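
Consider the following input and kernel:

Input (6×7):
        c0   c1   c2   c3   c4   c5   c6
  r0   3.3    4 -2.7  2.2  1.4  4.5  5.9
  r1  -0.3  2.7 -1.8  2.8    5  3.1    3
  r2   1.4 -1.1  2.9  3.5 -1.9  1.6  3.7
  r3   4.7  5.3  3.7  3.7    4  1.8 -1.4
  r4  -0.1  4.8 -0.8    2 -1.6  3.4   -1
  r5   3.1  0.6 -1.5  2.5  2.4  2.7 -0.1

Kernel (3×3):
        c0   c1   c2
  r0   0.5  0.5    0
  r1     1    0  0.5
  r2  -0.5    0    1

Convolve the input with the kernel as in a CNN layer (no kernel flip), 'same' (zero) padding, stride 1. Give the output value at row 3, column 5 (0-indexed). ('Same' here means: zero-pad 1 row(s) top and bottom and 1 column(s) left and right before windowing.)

The receptive field on the zero-padded input at this output position is [-1.9 1.6 3.7 / 4 1.8 -1.4 / -1.6 3.4 -1]. Elementwise product with the kernel and sum: -1.9·0.5 + 1.6·0.5 + 4·1 + -1.4·0.5 + -1.6·-0.5 + -1·1.

2.95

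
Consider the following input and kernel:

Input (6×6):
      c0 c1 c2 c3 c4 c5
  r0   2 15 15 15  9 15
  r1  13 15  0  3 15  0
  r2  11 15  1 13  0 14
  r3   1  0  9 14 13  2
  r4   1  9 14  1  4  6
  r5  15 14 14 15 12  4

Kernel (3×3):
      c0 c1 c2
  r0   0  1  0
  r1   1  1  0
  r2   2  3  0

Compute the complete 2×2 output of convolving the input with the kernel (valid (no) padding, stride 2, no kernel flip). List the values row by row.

110 59
45 67

Output[0,0]: The receptive field on the input at this output position is [2 15 15 / 13 15 0 / 11 15 1]. Elementwise product with the kernel and sum: 15·1 + 13·1 + 15·1 + 11·2 + 15·3.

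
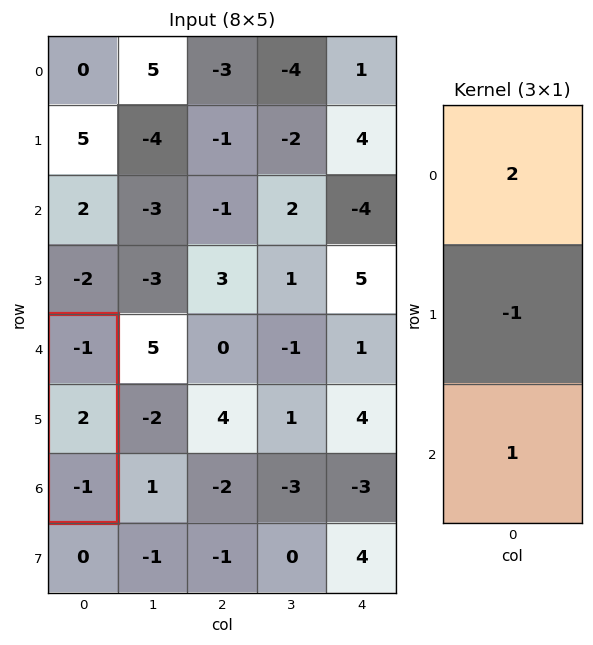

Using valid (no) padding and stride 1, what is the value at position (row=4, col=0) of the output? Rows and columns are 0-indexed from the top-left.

-5

The receptive field on the input at this output position is [-1 / 2 / -1]. Elementwise product with the kernel and sum: -1·2 + 2·-1 + -1·1.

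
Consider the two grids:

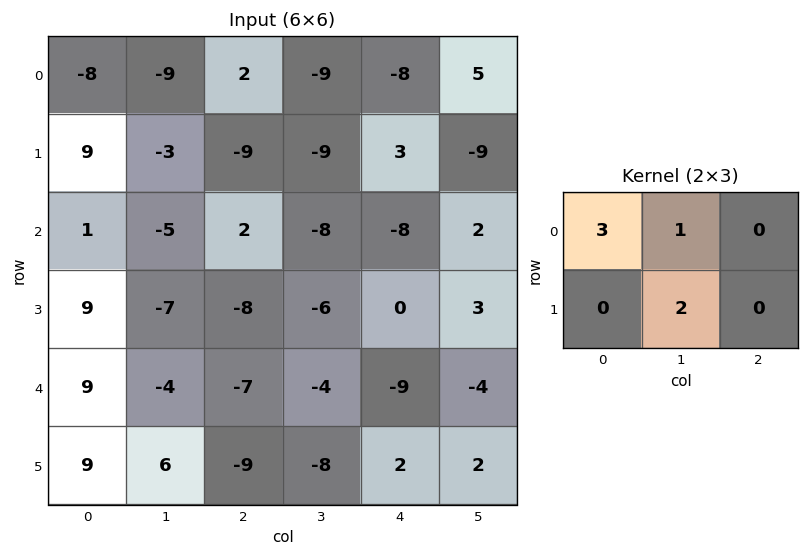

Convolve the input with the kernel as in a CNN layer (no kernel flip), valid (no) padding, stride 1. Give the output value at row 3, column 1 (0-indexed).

-43

The receptive field on the input at this output position is [-7 -8 -6 / -4 -7 -4]. Elementwise product with the kernel and sum: -7·3 + -8·1 + -7·2.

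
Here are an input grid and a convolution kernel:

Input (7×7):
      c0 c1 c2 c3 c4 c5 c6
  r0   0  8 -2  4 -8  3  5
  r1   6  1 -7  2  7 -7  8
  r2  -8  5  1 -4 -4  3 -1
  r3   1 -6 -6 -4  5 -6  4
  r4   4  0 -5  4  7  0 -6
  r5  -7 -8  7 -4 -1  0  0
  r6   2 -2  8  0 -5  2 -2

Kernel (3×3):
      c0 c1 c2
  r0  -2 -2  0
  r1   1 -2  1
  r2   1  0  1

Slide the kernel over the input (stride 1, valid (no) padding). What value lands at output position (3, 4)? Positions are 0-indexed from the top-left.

The receptive field on the input at this output position is [5 -6 4 / 7 0 -6 / -1 0 0]. Elementwise product with the kernel and sum: 5·-2 + -6·-2 + 7·1 + 0·-2 + -6·1 + -1·1 + 0·1.

2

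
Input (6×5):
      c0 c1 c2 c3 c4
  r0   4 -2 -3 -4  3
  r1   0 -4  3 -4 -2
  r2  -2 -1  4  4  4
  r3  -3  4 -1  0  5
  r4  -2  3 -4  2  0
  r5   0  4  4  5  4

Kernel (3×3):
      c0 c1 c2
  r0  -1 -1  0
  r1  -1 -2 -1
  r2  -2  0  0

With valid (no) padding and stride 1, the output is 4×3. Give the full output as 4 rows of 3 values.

Output[0,0]: The receptive field on the input at this output position is [4 -2 -3 / 0 -4 3 / -2 -1 4]. Elementwise product with the kernel and sum: 4·-1 + -2·-1 + 0·-1 + -4·-2 + 3·-1 + -2·-2.
Output[0,1]: The receptive field on the input at this output position is [-2 -3 -4 / -4 3 -4 / -1 4 4]. Elementwise product with the kernel and sum: -2·-1 + -3·-1 + -4·-1 + 3·-2 + -4·-1 + -1·-2.

7 9 6
10 -18 -13
3 -11 -4
-1 -8 -7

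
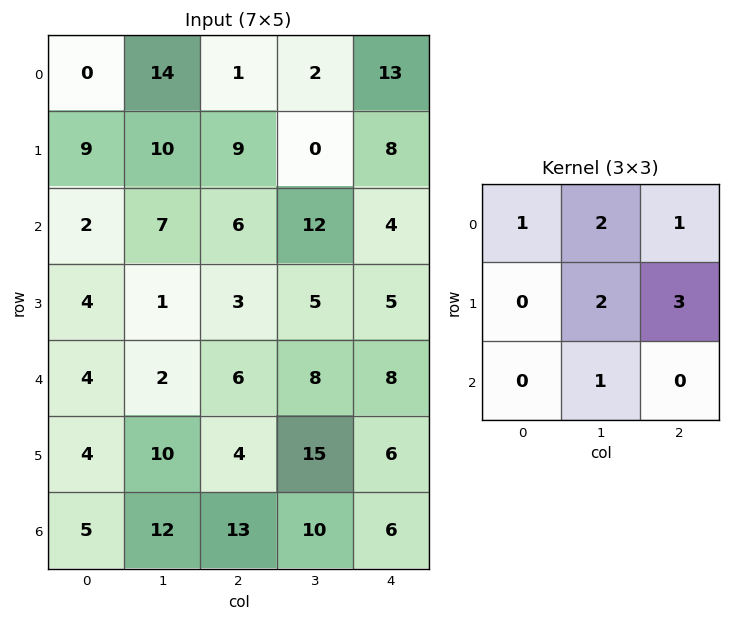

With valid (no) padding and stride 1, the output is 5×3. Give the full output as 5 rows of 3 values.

83 42 54
71 79 58
35 58 67
41 52 73
58 88 88

Output[0,0]: The receptive field on the input at this output position is [0 14 1 / 9 10 9 / 2 7 6]. Elementwise product with the kernel and sum: 0·1 + 14·2 + 1·1 + 10·2 + 9·3 + 7·1.
Output[0,1]: The receptive field on the input at this output position is [14 1 2 / 10 9 0 / 7 6 12]. Elementwise product with the kernel and sum: 14·1 + 1·2 + 2·1 + 9·2 + 0·3 + 6·1.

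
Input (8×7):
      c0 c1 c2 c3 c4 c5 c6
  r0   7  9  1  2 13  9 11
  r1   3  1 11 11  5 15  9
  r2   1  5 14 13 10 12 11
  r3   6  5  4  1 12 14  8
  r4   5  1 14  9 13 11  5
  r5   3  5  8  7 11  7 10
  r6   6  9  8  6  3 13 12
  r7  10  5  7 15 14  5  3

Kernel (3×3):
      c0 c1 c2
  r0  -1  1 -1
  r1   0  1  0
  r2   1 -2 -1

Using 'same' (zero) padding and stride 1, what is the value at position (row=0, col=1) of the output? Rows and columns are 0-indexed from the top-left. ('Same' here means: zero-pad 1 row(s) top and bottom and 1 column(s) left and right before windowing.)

The receptive field on the zero-padded input at this output position is [0 0 0 / 7 9 1 / 3 1 11]. Elementwise product with the kernel and sum: 0·-1 + 0·1 + 0·-1 + 9·1 + 3·1 + 1·-2 + 11·-1.

-1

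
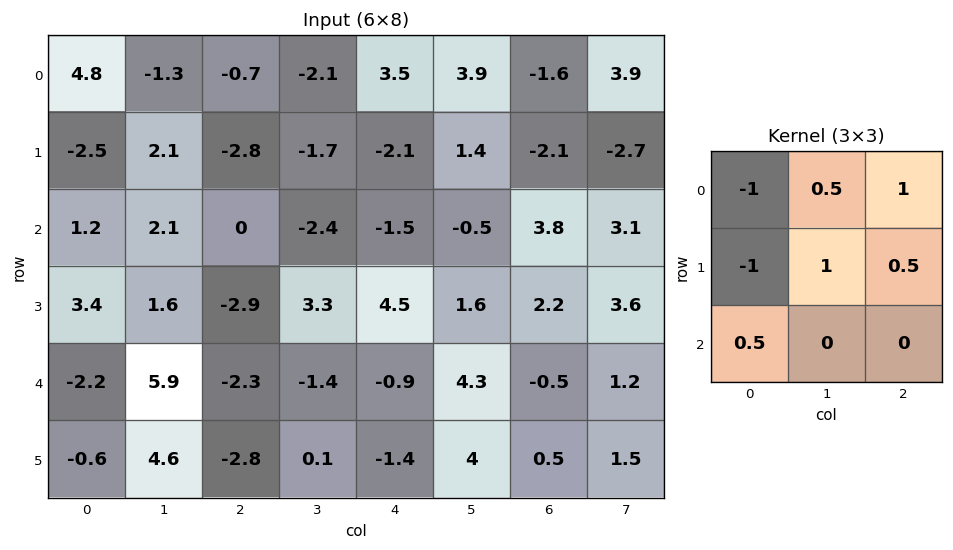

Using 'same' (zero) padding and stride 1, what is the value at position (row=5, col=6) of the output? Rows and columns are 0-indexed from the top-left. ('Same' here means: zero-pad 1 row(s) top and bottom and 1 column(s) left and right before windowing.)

-6.1

The receptive field on the zero-padded input at this output position is [4.3 -0.5 1.2 / 4 0.5 1.5 / 0 0 0]. Elementwise product with the kernel and sum: 4.3·-1 + -0.5·0.5 + 1.2·1 + 4·-1 + 0.5·1 + 1.5·0.5 + 0·0.5.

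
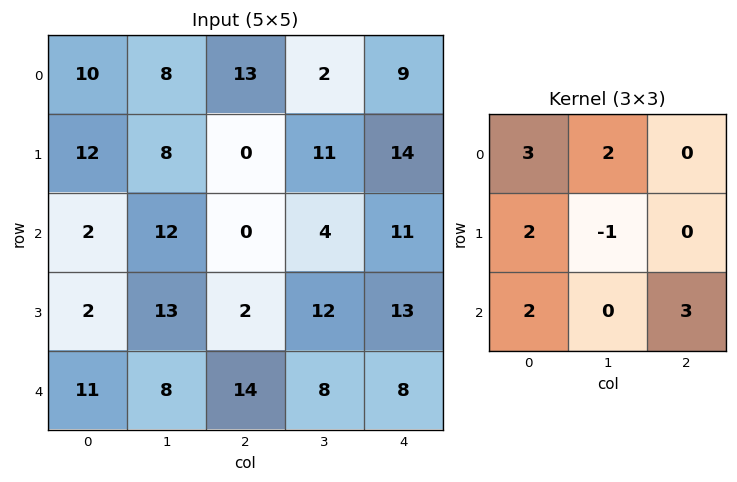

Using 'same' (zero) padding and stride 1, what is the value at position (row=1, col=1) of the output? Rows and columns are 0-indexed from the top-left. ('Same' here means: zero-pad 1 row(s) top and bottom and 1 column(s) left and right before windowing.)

66

The receptive field on the zero-padded input at this output position is [10 8 13 / 12 8 0 / 2 12 0]. Elementwise product with the kernel and sum: 10·3 + 8·2 + 12·2 + 8·-1 + 2·2 + 0·3.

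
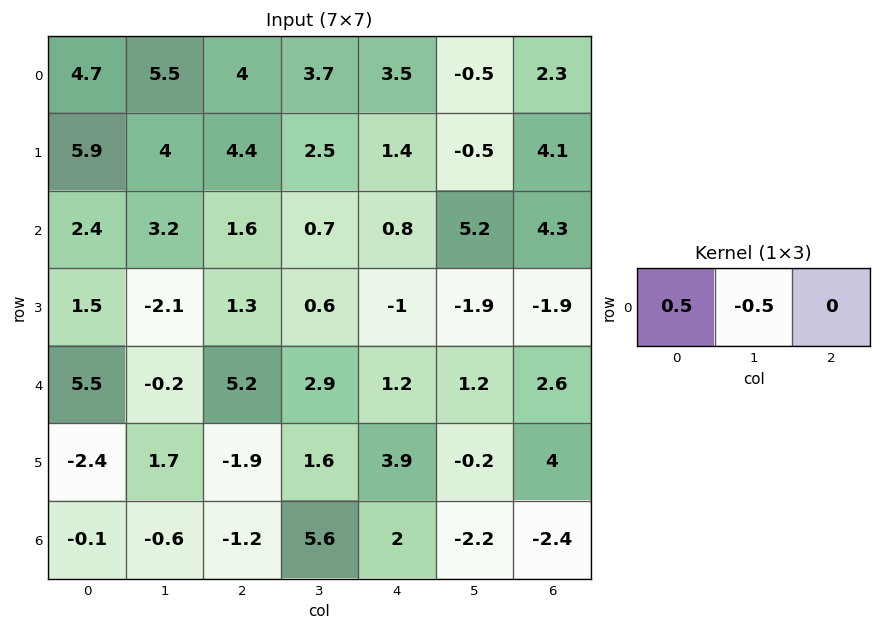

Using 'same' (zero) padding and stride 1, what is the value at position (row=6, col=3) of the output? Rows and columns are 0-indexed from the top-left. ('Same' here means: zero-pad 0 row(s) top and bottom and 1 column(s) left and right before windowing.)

-3.4

The receptive field on the zero-padded input at this output position is [-1.2 5.6 2]. Elementwise product with the kernel and sum: -1.2·0.5 + 5.6·-0.5.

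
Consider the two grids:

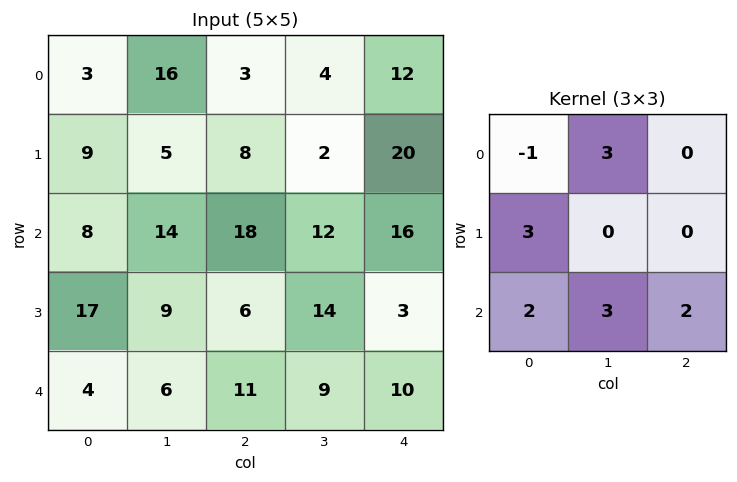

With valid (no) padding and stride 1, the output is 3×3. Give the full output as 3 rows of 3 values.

Output[0,0]: The receptive field on the input at this output position is [3 16 3 / 9 5 8 / 8 14 18]. Elementwise product with the kernel and sum: 3·-1 + 16·3 + 9·3 + 8·2 + 14·3 + 18·2.
Output[0,1]: The receptive field on the input at this output position is [16 3 4 / 5 8 2 / 14 18 12]. Elementwise product with the kernel and sum: 16·-1 + 3·3 + 5·3 + 14·2 + 18·3 + 12·2.

166 114 137
103 125 112
133 130 105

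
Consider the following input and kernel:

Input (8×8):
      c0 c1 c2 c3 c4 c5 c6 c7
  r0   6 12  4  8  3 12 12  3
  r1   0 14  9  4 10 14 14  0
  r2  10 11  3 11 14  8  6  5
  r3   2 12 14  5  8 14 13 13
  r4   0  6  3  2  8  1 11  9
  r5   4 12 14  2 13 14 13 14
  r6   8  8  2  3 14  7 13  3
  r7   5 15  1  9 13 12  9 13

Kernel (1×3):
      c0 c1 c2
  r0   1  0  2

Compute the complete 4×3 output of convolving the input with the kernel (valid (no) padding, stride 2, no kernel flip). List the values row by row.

Output[0,0]: The receptive field on the input at this output position is [6 12 4]. Elementwise product with the kernel and sum: 6·1 + 4·2.
Output[0,1]: The receptive field on the input at this output position is [4 8 3]. Elementwise product with the kernel and sum: 4·1 + 3·2.

14 10 27
16 31 26
6 19 30
12 30 40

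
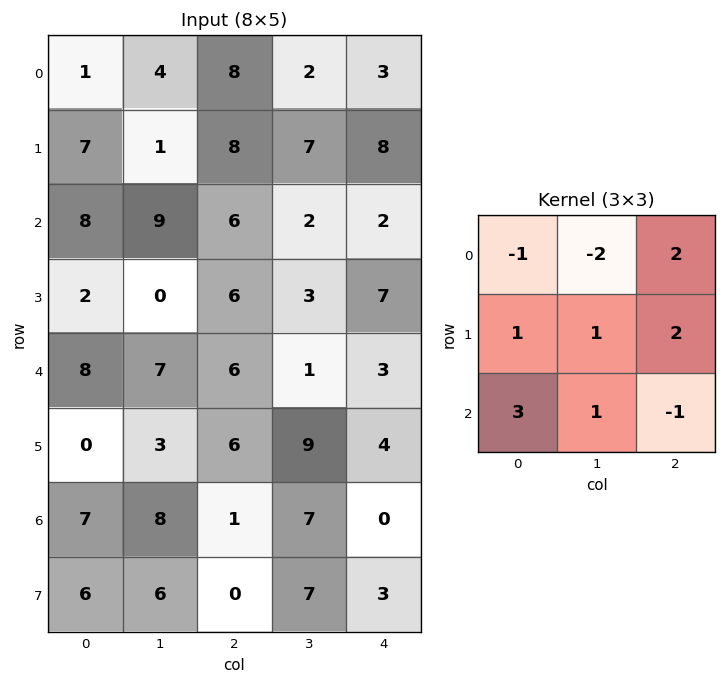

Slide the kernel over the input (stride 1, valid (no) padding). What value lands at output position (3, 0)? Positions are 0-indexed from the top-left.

The receptive field on the input at this output position is [2 0 6 / 8 7 6 / 0 3 6]. Elementwise product with the kernel and sum: 2·-1 + 0·-2 + 6·2 + 8·1 + 7·1 + 6·2 + 0·3 + 3·1 + 6·-1.

34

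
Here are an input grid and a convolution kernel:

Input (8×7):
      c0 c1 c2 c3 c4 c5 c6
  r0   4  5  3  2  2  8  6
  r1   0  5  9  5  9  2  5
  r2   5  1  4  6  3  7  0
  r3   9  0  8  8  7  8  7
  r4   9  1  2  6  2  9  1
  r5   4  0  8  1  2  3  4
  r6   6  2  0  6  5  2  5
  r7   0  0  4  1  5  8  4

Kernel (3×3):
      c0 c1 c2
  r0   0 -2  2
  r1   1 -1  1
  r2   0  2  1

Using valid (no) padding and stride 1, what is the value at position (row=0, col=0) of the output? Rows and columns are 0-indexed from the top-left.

The receptive field on the input at this output position is [4 5 3 / 0 5 9 / 5 1 4]. Elementwise product with the kernel and sum: 5·-2 + 3·2 + 0·1 + 5·-1 + 9·1 + 1·2 + 4·1.

6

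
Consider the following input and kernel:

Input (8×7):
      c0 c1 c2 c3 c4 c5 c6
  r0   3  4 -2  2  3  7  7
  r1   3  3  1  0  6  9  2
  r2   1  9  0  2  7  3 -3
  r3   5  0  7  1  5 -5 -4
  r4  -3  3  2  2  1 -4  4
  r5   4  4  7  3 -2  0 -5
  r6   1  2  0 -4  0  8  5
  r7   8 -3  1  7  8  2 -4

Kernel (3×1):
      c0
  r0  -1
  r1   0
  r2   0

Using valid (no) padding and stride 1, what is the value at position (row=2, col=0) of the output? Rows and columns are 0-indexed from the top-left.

The receptive field on the input at this output position is [1 / 5 / -3]. Elementwise product with the kernel and sum: 1·-1.

-1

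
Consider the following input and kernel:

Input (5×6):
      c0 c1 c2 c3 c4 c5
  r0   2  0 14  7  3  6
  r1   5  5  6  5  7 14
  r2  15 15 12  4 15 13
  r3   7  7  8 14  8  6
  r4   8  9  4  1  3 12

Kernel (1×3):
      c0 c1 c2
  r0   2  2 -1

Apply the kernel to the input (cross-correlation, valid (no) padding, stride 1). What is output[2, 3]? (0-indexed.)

The receptive field on the input at this output position is [4 15 13]. Elementwise product with the kernel and sum: 4·2 + 15·2 + 13·-1.

25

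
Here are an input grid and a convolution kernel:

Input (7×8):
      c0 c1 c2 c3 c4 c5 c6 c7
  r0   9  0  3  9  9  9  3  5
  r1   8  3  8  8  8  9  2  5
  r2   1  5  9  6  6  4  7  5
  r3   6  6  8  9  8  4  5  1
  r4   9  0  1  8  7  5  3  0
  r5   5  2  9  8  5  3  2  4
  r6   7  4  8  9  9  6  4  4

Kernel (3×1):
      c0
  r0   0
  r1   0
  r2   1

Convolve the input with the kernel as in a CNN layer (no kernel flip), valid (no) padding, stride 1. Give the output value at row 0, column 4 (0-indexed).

The receptive field on the input at this output position is [9 / 8 / 6]. Elementwise product with the kernel and sum: 6·1.

6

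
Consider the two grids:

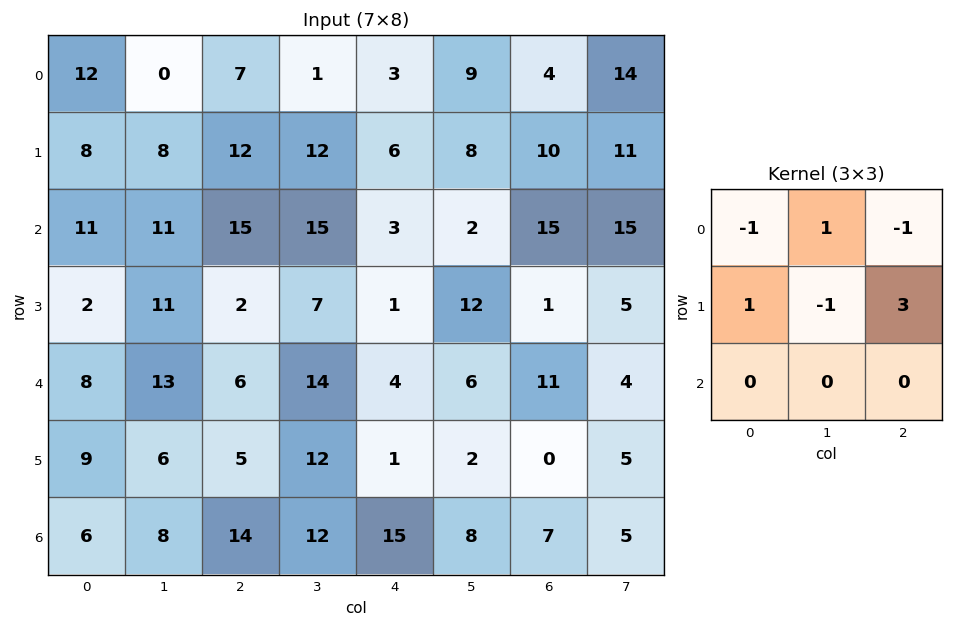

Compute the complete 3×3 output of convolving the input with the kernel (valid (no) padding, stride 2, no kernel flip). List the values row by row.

Output[0,0]: The receptive field on the input at this output position is [12 0 7 / 8 8 12 / 11 11 15]. Elementwise product with the kernel and sum: 12·-1 + 0·1 + 7·-1 + 8·1 + 8·-1 + 12·3.
Output[0,1]: The receptive field on the input at this output position is [7 1 3 / 12 12 6 / 15 15 3]. Elementwise product with the kernel and sum: 7·-1 + 1·1 + 3·-1 + 12·1 + 12·-1 + 6·3.

17 9 30
-18 -5 -24
17 0 -10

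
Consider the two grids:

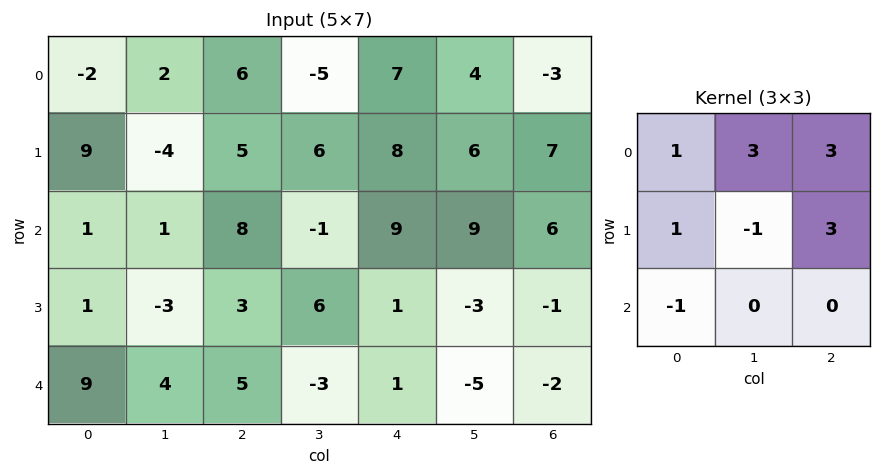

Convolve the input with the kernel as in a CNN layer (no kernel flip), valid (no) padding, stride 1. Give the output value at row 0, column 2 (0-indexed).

The receptive field on the input at this output position is [6 -5 7 / 5 6 8 / 8 -1 9]. Elementwise product with the kernel and sum: 6·1 + -5·3 + 7·3 + 5·1 + 6·-1 + 8·3 + 8·-1.

27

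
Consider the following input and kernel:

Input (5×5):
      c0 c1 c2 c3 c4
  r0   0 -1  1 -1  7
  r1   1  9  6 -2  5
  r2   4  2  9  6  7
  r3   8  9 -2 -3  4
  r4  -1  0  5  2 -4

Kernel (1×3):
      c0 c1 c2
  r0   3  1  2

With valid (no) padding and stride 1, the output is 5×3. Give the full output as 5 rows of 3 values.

1 -4 16
24 29 26
32 27 47
29 19 -1
7 9 9

Output[0,0]: The receptive field on the input at this output position is [0 -1 1]. Elementwise product with the kernel and sum: 0·3 + -1·1 + 1·2.
Output[0,1]: The receptive field on the input at this output position is [-1 1 -1]. Elementwise product with the kernel and sum: -1·3 + 1·1 + -1·2.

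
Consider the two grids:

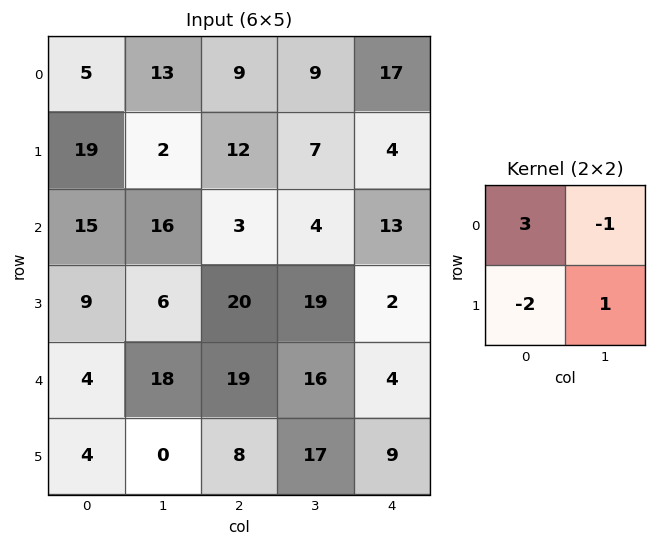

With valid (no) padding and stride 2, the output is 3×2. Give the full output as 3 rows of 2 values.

-34 1
17 -16
-14 42

Output[0,0]: The receptive field on the input at this output position is [5 13 / 19 2]. Elementwise product with the kernel and sum: 5·3 + 13·-1 + 19·-2 + 2·1.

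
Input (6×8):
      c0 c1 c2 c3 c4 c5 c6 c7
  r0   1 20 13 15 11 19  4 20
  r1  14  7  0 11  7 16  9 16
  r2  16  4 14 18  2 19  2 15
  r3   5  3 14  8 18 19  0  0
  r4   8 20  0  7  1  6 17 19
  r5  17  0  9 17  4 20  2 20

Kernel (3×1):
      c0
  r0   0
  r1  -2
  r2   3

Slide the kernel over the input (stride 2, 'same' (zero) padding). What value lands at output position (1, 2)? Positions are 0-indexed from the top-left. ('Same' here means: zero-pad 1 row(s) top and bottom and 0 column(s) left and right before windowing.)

The receptive field on the zero-padded input at this output position is [7 / 2 / 18]. Elementwise product with the kernel and sum: 2·-2 + 18·3.

50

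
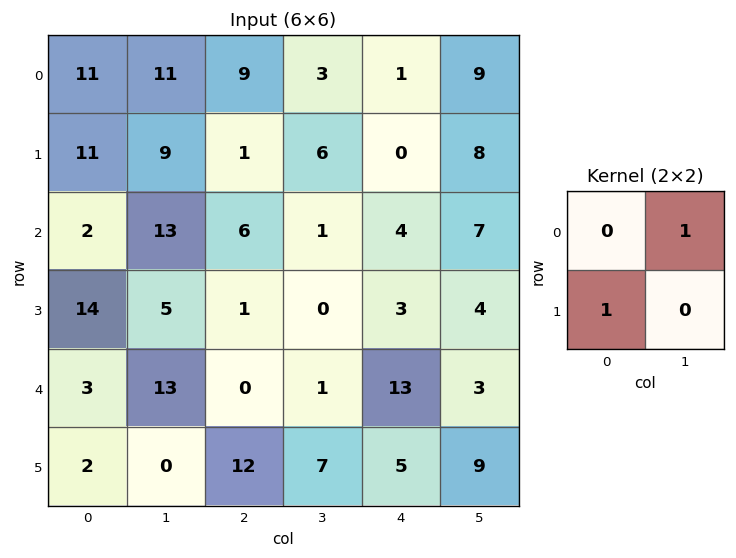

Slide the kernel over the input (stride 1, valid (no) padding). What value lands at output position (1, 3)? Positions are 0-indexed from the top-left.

The receptive field on the input at this output position is [6 0 / 1 4]. Elementwise product with the kernel and sum: 0·1 + 1·1.

1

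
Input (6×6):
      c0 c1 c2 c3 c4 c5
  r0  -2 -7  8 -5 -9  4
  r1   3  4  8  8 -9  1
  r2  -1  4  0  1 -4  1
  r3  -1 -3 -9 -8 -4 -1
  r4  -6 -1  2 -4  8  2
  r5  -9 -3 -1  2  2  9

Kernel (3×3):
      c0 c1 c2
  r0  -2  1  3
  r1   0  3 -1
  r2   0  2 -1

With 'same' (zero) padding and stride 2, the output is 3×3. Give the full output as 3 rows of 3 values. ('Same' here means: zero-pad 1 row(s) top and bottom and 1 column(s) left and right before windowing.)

3 37 -50
9 13 -42
-42 -21 26

Output[0,0]: The receptive field on the zero-padded input at this output position is [0 0 0 / 0 -2 -7 / 0 3 4]. Elementwise product with the kernel and sum: 0·-2 + 0·1 + 0·3 + -2·3 + -7·-1 + 3·2 + 4·-1.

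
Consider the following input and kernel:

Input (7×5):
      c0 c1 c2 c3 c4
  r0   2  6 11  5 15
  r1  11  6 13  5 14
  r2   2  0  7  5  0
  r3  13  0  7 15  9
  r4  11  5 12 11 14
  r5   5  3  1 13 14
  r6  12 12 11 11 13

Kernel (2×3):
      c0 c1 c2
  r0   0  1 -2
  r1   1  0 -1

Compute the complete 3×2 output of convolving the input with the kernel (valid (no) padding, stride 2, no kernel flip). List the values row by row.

Output[0,0]: The receptive field on the input at this output position is [2 6 11 / 11 6 13]. Elementwise product with the kernel and sum: 6·1 + 11·-2 + 11·1 + 13·-1.
Output[0,1]: The receptive field on the input at this output position is [11 5 15 / 13 5 14]. Elementwise product with the kernel and sum: 5·1 + 15·-2 + 13·1 + 14·-1.

-18 -26
-8 3
-15 -30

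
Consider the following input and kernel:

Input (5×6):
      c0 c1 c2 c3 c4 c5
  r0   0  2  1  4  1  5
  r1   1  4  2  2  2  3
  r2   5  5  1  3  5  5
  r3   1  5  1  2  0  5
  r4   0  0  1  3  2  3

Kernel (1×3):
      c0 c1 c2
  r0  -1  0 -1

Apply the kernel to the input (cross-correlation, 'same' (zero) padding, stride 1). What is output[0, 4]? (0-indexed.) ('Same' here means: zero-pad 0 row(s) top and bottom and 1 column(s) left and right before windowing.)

The receptive field on the zero-padded input at this output position is [4 1 5]. Elementwise product with the kernel and sum: 4·-1 + 5·-1.

-9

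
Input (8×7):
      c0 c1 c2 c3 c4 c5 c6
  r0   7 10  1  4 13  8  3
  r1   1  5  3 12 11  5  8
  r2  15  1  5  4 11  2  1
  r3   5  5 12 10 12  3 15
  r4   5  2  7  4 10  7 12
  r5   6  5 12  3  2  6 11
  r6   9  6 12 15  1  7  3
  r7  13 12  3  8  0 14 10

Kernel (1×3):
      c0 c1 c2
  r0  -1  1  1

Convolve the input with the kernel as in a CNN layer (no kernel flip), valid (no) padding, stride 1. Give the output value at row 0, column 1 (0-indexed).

-5

The receptive field on the input at this output position is [10 1 4]. Elementwise product with the kernel and sum: 10·-1 + 1·1 + 4·1.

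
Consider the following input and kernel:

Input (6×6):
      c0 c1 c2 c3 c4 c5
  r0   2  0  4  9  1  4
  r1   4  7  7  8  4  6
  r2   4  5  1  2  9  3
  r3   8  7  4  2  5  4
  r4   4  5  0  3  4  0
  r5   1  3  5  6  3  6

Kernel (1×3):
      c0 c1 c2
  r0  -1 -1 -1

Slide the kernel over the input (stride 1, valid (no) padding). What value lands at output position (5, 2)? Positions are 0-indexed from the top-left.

-14

The receptive field on the input at this output position is [5 6 3]. Elementwise product with the kernel and sum: 5·-1 + 6·-1 + 3·-1.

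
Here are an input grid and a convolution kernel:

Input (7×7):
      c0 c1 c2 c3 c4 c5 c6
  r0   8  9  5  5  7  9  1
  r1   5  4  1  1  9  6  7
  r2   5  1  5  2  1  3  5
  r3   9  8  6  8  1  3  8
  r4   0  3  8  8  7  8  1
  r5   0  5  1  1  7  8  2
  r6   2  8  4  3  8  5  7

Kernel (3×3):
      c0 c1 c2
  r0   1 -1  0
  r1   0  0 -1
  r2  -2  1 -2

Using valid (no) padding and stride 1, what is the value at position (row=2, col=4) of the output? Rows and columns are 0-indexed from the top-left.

-18

The receptive field on the input at this output position is [1 3 5 / 1 3 8 / 7 8 1]. Elementwise product with the kernel and sum: 1·1 + 3·-1 + 8·-1 + 7·-2 + 8·1 + 1·-2.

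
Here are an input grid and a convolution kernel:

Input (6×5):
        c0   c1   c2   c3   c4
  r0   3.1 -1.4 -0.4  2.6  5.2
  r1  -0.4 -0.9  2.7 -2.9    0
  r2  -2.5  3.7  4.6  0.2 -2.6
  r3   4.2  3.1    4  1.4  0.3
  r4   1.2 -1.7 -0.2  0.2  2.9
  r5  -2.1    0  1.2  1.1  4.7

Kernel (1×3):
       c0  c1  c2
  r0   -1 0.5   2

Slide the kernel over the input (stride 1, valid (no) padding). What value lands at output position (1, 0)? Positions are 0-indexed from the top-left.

The receptive field on the input at this output position is [-0.4 -0.9 2.7]. Elementwise product with the kernel and sum: -0.4·-1 + -0.9·0.5 + 2.7·2.

5.35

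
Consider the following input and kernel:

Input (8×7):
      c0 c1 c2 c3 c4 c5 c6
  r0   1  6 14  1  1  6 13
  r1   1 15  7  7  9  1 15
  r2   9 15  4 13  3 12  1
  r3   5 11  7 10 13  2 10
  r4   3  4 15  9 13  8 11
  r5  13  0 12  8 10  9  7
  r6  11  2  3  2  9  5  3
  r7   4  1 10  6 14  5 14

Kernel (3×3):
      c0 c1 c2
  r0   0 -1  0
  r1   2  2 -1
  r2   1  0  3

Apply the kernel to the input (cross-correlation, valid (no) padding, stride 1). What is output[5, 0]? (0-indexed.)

The receptive field on the input at this output position is [13 0 12 / 11 2 3 / 4 1 10]. Elementwise product with the kernel and sum: 0·-1 + 11·2 + 2·2 + 3·-1 + 4·1 + 10·3.

57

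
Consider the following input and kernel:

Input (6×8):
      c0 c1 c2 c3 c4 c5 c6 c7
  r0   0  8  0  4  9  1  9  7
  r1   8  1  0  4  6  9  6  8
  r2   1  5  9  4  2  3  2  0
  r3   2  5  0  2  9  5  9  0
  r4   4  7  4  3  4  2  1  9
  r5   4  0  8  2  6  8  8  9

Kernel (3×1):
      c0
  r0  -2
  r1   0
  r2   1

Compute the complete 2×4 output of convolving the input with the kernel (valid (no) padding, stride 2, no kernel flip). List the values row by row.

Output[0,0]: The receptive field on the input at this output position is [0 / 8 / 1]. Elementwise product with the kernel and sum: 0·-2 + 1·1.
Output[0,1]: The receptive field on the input at this output position is [0 / 0 / 9]. Elementwise product with the kernel and sum: 0·-2 + 9·1.

1 9 -16 -16
2 -14 0 -3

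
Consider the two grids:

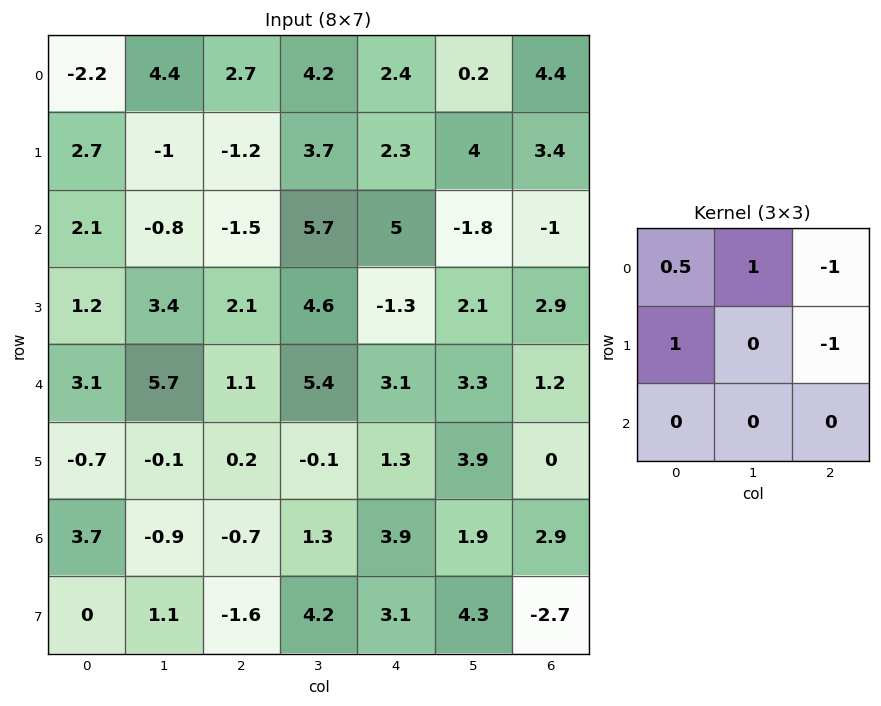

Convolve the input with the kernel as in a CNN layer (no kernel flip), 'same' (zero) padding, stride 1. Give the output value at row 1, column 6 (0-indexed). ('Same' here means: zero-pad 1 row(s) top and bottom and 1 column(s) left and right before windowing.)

8.5

The receptive field on the zero-padded input at this output position is [0.2 4.4 0 / 4 3.4 0 / -1.8 -1 0]. Elementwise product with the kernel and sum: 0.2·0.5 + 4.4·1 + 0·-1 + 4·1 + 0·-1.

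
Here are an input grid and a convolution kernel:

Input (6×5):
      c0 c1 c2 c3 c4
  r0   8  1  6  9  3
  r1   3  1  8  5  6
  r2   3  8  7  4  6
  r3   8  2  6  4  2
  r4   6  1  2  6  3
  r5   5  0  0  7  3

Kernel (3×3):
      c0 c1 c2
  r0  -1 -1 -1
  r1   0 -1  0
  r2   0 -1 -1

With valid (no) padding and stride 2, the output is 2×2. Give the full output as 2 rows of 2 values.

-31 -33
-23 -30

Output[0,0]: The receptive field on the input at this output position is [8 1 6 / 3 1 8 / 3 8 7]. Elementwise product with the kernel and sum: 8·-1 + 1·-1 + 6·-1 + 1·-1 + 8·-1 + 7·-1.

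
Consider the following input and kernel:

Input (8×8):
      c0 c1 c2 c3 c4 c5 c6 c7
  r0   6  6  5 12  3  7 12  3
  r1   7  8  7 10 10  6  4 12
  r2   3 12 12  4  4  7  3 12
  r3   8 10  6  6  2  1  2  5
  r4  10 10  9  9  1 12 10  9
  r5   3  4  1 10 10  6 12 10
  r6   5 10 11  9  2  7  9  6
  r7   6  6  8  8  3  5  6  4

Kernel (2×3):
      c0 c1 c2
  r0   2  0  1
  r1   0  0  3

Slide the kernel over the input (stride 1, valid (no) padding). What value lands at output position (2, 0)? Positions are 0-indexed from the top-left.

The receptive field on the input at this output position is [3 12 12 / 8 10 6]. Elementwise product with the kernel and sum: 3·2 + 12·1 + 6·3.

36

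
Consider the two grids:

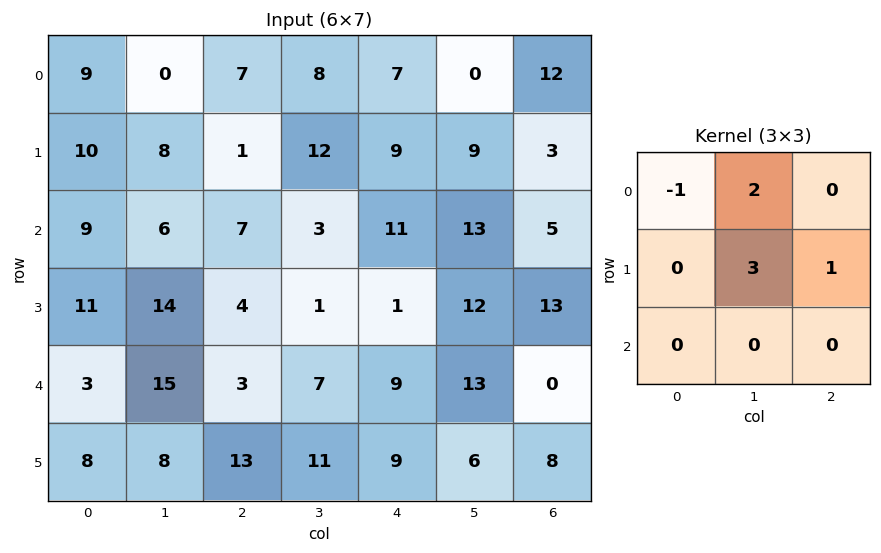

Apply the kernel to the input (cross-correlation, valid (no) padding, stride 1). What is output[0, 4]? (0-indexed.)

23

The receptive field on the input at this output position is [7 0 12 / 9 9 3 / 11 13 5]. Elementwise product with the kernel and sum: 7·-1 + 0·2 + 9·3 + 3·1.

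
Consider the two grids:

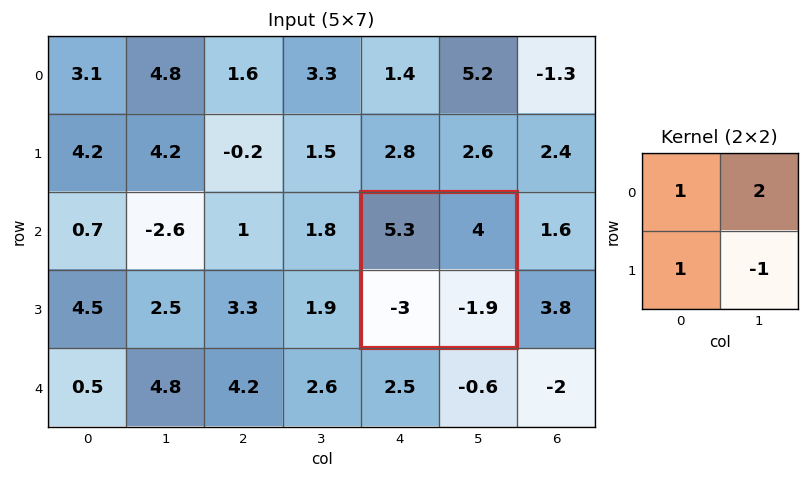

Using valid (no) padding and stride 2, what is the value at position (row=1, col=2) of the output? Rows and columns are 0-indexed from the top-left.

The receptive field on the input at this output position is [5.3 4 / -3 -1.9]. Elementwise product with the kernel and sum: 5.3·1 + 4·2 + -3·1 + -1.9·-1.

12.2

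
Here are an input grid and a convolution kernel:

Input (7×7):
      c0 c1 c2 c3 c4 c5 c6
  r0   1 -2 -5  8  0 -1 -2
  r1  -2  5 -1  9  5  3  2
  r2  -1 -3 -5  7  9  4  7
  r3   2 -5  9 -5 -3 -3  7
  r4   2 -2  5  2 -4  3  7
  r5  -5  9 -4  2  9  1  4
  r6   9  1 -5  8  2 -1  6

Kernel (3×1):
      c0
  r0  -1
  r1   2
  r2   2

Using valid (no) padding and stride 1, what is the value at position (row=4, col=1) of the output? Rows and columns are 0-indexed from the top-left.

22

The receptive field on the input at this output position is [-2 / 9 / 1]. Elementwise product with the kernel and sum: -2·-1 + 9·2 + 1·2.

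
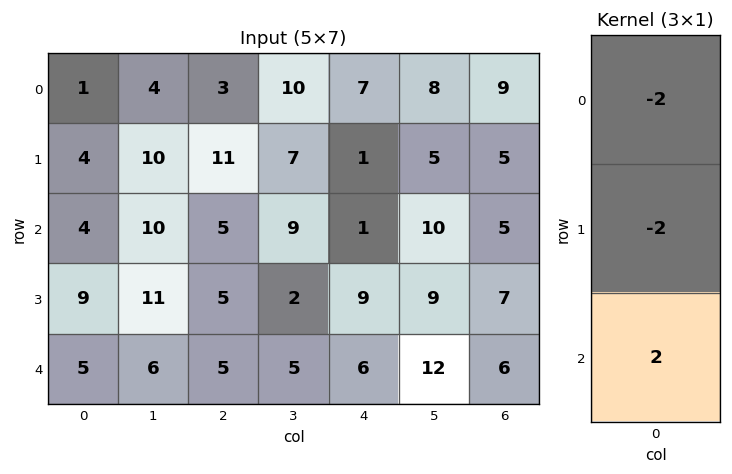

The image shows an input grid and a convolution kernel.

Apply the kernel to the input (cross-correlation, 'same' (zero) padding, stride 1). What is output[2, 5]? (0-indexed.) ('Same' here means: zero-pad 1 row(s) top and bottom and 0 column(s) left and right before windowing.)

The receptive field on the zero-padded input at this output position is [5 / 10 / 9]. Elementwise product with the kernel and sum: 5·-2 + 10·-2 + 9·2.

-12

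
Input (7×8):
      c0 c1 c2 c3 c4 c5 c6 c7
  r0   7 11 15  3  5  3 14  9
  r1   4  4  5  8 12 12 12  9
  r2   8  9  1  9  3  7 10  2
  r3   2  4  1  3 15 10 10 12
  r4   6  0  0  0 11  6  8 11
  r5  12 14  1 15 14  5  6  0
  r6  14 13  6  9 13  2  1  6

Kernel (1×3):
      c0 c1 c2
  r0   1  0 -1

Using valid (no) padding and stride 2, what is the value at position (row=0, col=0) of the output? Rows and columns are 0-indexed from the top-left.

-8

The receptive field on the input at this output position is [7 11 15]. Elementwise product with the kernel and sum: 7·1 + 15·-1.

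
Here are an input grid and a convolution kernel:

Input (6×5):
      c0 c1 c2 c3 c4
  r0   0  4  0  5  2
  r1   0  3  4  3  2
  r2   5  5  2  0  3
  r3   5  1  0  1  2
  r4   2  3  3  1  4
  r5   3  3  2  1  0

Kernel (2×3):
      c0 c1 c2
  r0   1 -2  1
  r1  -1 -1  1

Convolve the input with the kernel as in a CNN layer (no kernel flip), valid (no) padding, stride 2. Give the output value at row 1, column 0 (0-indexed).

-9

The receptive field on the input at this output position is [5 5 2 / 5 1 0]. Elementwise product with the kernel and sum: 5·1 + 5·-2 + 2·1 + 5·-1 + 1·-1 + 0·1.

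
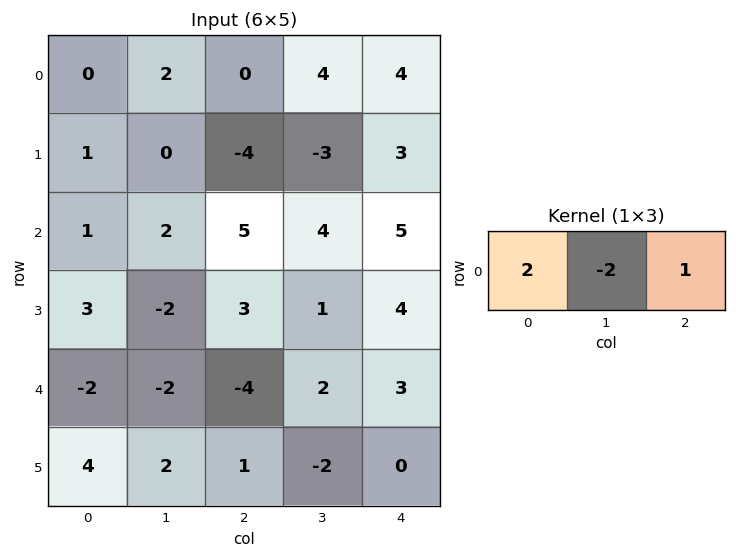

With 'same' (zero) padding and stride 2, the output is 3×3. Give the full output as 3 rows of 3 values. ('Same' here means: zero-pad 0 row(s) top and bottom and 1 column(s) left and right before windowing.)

Output[0,0]: The receptive field on the zero-padded input at this output position is [0 0 2]. Elementwise product with the kernel and sum: 0·2 + 0·-2 + 2·1.

2 8 0
0 -2 -2
2 6 -2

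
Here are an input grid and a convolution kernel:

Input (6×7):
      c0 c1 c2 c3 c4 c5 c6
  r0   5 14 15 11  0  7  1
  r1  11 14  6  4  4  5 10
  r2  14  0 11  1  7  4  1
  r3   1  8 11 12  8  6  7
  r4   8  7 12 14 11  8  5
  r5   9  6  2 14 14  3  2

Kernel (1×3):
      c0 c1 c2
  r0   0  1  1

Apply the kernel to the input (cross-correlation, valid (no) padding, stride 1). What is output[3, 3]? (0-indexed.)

14

The receptive field on the input at this output position is [12 8 6]. Elementwise product with the kernel and sum: 8·1 + 6·1.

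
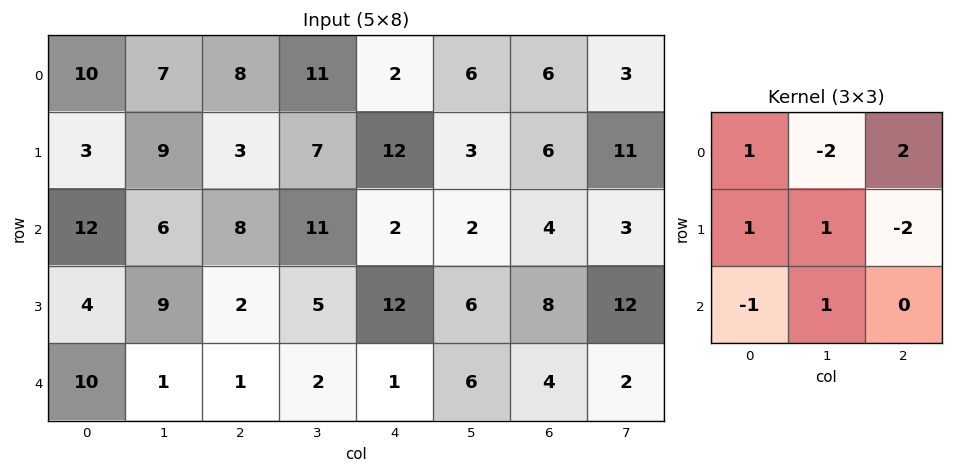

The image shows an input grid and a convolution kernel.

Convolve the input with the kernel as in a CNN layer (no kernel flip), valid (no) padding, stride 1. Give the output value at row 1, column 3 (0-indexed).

The receptive field on the input at this output position is [7 12 3 / 11 2 2 / 5 12 6]. Elementwise product with the kernel and sum: 7·1 + 12·-2 + 3·2 + 11·1 + 2·1 + 2·-2 + 5·-1 + 12·1.

5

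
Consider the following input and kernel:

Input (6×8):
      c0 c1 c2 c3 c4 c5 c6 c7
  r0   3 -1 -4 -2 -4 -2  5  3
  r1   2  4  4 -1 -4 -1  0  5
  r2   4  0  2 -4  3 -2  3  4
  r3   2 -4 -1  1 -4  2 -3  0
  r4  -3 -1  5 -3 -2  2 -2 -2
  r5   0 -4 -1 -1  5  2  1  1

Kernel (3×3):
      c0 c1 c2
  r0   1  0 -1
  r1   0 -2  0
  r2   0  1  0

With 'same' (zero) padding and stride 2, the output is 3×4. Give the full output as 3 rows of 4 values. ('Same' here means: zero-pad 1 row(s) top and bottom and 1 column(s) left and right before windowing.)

Output[0,0]: The receptive field on the zero-padded input at this output position is [0 0 0 / 0 3 -1 / 0 2 4]. Elementwise product with the kernel and sum: 0·1 + 0·-1 + 3·-2 + 2·1.
Output[0,1]: The receptive field on the zero-padded input at this output position is [0 0 0 / -1 -4 -2 / 4 4 -1]. Elementwise product with the kernel and sum: 0·1 + 0·-1 + -4·-2 + 4·1.

-4 12 4 -10
-10 0 -10 -15
10 -16 8 7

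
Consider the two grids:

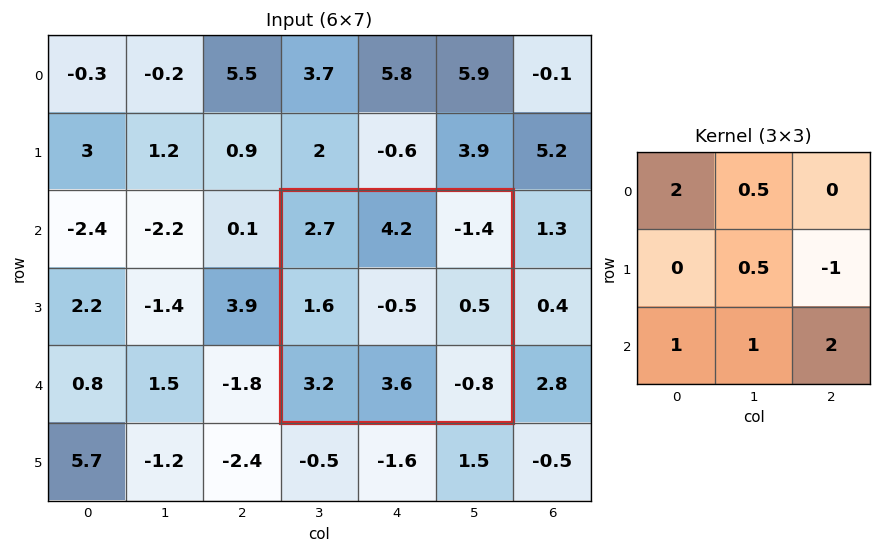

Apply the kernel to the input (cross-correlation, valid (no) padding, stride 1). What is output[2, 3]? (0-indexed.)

The receptive field on the input at this output position is [2.7 4.2 -1.4 / 1.6 -0.5 0.5 / 3.2 3.6 -0.8]. Elementwise product with the kernel and sum: 2.7·2 + 4.2·0.5 + -0.5·0.5 + 0.5·-1 + 3.2·1 + 3.6·1 + -0.8·2.

11.95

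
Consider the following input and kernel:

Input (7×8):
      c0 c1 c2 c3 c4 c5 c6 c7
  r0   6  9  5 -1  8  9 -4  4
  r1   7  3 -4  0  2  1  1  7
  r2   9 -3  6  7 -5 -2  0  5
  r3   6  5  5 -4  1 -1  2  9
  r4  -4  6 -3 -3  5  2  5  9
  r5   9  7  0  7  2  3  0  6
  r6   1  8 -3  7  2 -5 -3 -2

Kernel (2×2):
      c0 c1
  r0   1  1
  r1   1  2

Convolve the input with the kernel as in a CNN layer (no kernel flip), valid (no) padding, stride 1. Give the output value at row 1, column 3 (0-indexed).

-1

The receptive field on the input at this output position is [0 2 / 7 -5]. Elementwise product with the kernel and sum: 0·1 + 2·1 + 7·1 + -5·2.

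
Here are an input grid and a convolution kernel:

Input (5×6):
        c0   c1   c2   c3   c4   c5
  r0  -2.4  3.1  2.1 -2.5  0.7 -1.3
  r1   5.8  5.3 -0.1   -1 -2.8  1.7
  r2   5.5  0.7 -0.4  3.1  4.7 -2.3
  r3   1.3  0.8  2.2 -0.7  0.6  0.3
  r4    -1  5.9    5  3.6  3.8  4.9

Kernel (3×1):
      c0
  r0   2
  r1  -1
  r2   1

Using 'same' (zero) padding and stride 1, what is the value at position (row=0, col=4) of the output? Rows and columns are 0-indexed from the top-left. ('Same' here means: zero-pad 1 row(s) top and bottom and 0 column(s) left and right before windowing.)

-3.5

The receptive field on the zero-padded input at this output position is [0 / 0.7 / -2.8]. Elementwise product with the kernel and sum: 0·2 + 0.7·-1 + -2.8·1.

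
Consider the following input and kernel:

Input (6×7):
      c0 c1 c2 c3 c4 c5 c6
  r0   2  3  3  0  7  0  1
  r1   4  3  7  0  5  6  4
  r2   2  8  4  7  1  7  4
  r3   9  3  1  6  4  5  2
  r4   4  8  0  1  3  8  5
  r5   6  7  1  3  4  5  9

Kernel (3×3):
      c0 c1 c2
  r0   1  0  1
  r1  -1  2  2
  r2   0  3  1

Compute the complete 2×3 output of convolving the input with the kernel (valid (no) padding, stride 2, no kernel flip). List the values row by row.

Output[0,0]: The receptive field on the input at this output position is [2 3 3 / 4 3 7 / 2 8 4]. Elementwise product with the kernel and sum: 2·1 + 3·1 + 4·-1 + 3·2 + 7·2 + 8·3 + 4·1.
Output[0,1]: The receptive field on the input at this output position is [3 0 7 / 7 0 5 / 4 7 1]. Elementwise product with the kernel and sum: 3·1 + 7·1 + 7·-1 + 0·2 + 5·2 + 7·3 + 1·1.

49 35 48
29 30 44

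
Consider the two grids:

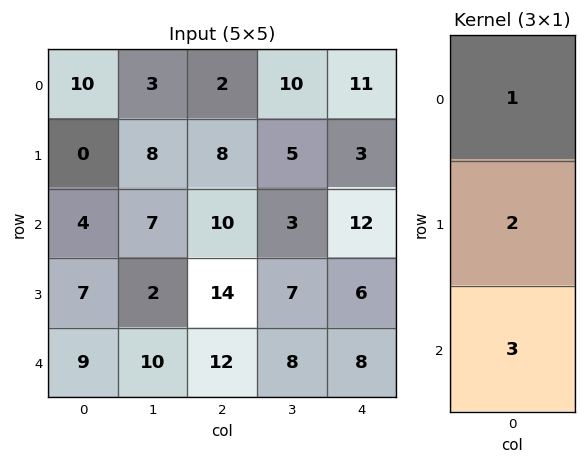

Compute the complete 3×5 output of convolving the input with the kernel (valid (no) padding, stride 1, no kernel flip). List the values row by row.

Output[0,0]: The receptive field on the input at this output position is [10 / 0 / 4]. Elementwise product with the kernel and sum: 10·1 + 0·2 + 4·3.
Output[0,1]: The receptive field on the input at this output position is [3 / 8 / 7]. Elementwise product with the kernel and sum: 3·1 + 8·2 + 7·3.

22 40 48 29 53
29 28 70 32 45
45 41 74 41 48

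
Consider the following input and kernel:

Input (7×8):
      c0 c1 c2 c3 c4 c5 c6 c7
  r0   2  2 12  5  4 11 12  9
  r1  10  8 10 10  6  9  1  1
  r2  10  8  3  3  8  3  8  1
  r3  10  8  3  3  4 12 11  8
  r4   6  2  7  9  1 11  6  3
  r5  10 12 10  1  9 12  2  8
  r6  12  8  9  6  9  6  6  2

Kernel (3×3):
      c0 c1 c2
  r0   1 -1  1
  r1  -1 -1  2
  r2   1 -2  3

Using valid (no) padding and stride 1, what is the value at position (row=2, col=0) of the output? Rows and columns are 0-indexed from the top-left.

The receptive field on the input at this output position is [10 8 3 / 10 8 3 / 6 2 7]. Elementwise product with the kernel and sum: 10·1 + 8·-1 + 3·1 + 10·-1 + 8·-1 + 3·2 + 6·1 + 2·-2 + 7·3.

16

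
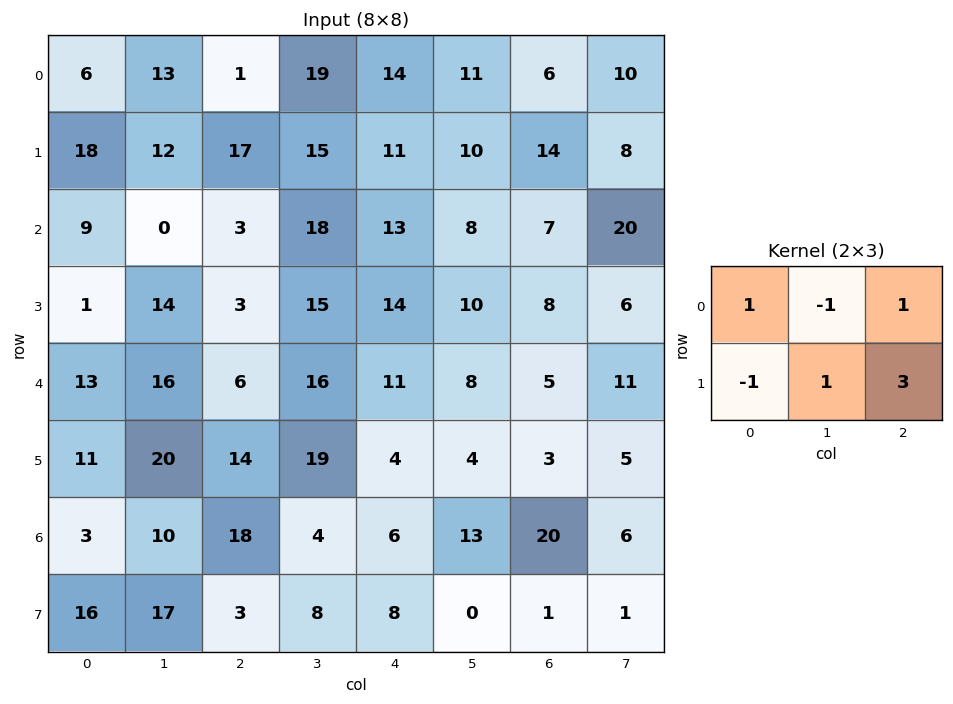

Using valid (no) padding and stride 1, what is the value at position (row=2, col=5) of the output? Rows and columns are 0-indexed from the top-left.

37

The receptive field on the input at this output position is [8 7 20 / 10 8 6]. Elementwise product with the kernel and sum: 8·1 + 7·-1 + 20·1 + 10·-1 + 8·1 + 6·3.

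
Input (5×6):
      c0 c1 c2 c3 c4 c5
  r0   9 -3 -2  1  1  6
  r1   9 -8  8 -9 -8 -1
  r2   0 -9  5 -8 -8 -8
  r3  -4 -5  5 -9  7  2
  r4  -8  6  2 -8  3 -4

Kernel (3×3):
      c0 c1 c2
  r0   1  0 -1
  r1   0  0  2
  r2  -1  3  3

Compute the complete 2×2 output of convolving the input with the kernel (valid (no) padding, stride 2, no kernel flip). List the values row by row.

15 -72
37 10

Output[0,0]: The receptive field on the input at this output position is [9 -3 -2 / 9 -8 8 / 0 -9 5]. Elementwise product with the kernel and sum: 9·1 + -2·-1 + 8·2 + 0·-1 + -9·3 + 5·3.
Output[0,1]: The receptive field on the input at this output position is [-2 1 1 / 8 -9 -8 / 5 -8 -8]. Elementwise product with the kernel and sum: -2·1 + 1·-1 + -8·2 + 5·-1 + -8·3 + -8·3.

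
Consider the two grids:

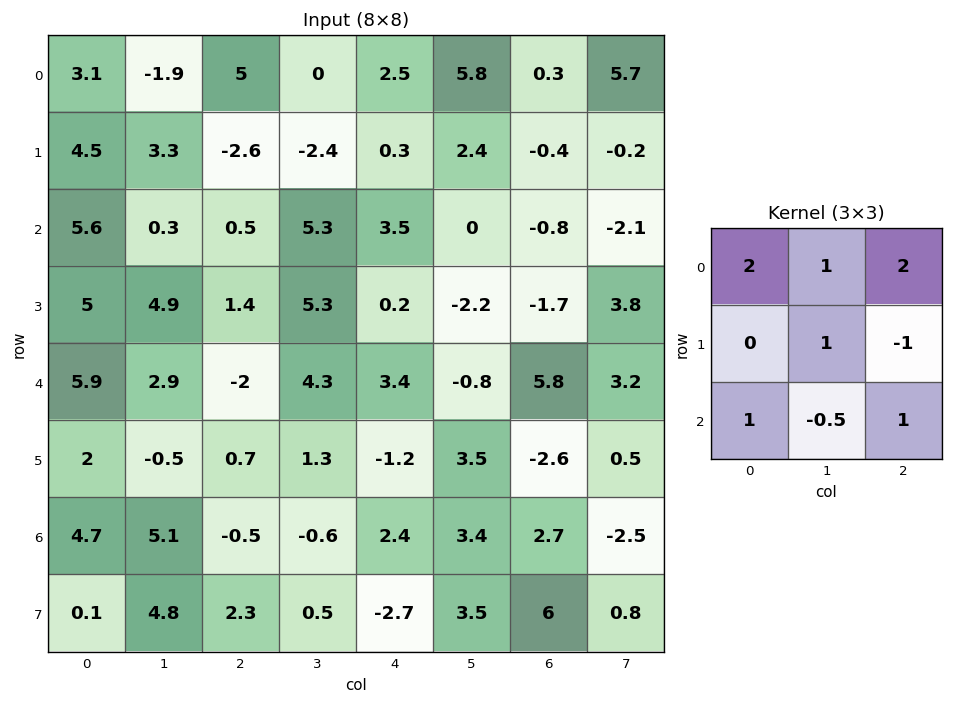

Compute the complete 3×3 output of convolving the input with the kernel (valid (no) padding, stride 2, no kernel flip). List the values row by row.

Output[0,0]: The receptive field on the input at this output position is [3.1 -1.9 5 / 4.5 3.3 -2.6 / 5.6 0.3 0.5]. Elementwise product with the kernel and sum: 3.1·2 + -1.9·1 + 5·2 + 3.3·1 + -2.6·-1 + 5.6·1 + 0.3·-0.5 + 0.5·1.
Output[0,1]: The receptive field on the input at this output position is [5 0 2.5 / -2.6 -2.4 0.3 / 0.5 5.3 3.5]. Elementwise product with the kernel and sum: 5·2 + 0·1 + 2.5·2 + -2.4·1 + 0.3·-1 + 0.5·1 + 5.3·-0.5 + 3.5·1.

26.15 13.65 16.9
18.45 17.65 14.5
11.15 11.8 27.1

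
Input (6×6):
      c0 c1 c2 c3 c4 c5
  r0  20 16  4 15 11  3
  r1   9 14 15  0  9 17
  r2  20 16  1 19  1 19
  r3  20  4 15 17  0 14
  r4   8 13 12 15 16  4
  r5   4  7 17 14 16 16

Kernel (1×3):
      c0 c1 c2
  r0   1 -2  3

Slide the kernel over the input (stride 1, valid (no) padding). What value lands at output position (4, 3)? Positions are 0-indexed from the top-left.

The receptive field on the input at this output position is [15 16 4]. Elementwise product with the kernel and sum: 15·1 + 16·-2 + 4·3.

-5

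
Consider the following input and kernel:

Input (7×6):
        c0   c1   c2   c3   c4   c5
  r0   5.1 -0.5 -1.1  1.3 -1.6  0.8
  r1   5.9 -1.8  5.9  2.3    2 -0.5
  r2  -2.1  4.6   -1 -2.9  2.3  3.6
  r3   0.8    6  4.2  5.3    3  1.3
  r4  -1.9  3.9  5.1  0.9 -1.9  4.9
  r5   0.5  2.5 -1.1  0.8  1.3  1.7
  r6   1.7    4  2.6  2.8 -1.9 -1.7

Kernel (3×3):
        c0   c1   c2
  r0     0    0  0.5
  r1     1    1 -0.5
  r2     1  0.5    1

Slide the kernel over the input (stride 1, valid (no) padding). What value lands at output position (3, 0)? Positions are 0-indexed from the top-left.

2.2

The receptive field on the input at this output position is [0.8 6 4.2 / -1.9 3.9 5.1 / 0.5 2.5 -1.1]. Elementwise product with the kernel and sum: 4.2·0.5 + -1.9·1 + 3.9·1 + 5.1·-0.5 + 0.5·1 + 2.5·0.5 + -1.1·1.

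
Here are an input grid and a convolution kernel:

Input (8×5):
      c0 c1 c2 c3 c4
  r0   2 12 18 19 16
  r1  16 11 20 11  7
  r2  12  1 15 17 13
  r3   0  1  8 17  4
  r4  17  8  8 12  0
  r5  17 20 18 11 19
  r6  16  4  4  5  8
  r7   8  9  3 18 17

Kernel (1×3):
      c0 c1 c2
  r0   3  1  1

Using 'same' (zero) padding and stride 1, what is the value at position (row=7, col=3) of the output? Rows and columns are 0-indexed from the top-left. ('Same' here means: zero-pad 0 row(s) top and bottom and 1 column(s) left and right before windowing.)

44

The receptive field on the zero-padded input at this output position is [3 18 17]. Elementwise product with the kernel and sum: 3·3 + 18·1 + 17·1.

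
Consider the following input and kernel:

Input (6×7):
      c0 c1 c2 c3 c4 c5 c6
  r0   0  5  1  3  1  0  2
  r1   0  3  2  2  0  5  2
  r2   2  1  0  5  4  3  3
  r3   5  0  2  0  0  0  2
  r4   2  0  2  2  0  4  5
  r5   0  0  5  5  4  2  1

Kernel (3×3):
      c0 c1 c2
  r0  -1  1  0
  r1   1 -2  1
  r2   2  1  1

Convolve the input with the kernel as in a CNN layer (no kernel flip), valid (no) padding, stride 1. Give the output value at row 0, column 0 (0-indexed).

6

The receptive field on the input at this output position is [0 5 1 / 0 3 2 / 2 1 0]. Elementwise product with the kernel and sum: 0·-1 + 5·1 + 0·1 + 3·-2 + 2·1 + 2·2 + 1·1 + 0·1.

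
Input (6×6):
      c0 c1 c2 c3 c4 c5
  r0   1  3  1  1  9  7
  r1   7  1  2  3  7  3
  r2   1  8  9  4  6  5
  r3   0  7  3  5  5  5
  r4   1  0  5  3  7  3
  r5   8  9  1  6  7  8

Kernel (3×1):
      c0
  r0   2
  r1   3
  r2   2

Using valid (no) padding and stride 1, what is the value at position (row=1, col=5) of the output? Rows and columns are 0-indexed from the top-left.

The receptive field on the input at this output position is [3 / 5 / 5]. Elementwise product with the kernel and sum: 3·2 + 5·3 + 5·2.

31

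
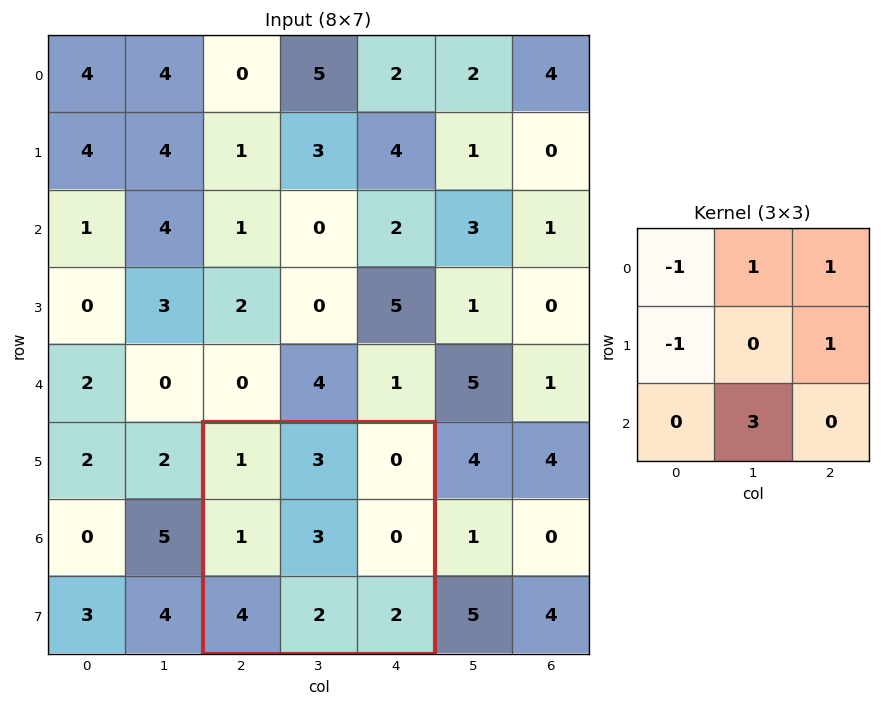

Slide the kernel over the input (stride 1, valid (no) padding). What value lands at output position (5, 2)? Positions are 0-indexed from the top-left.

The receptive field on the input at this output position is [1 3 0 / 1 3 0 / 4 2 2]. Elementwise product with the kernel and sum: 1·-1 + 3·1 + 0·1 + 1·-1 + 0·1 + 2·3.

7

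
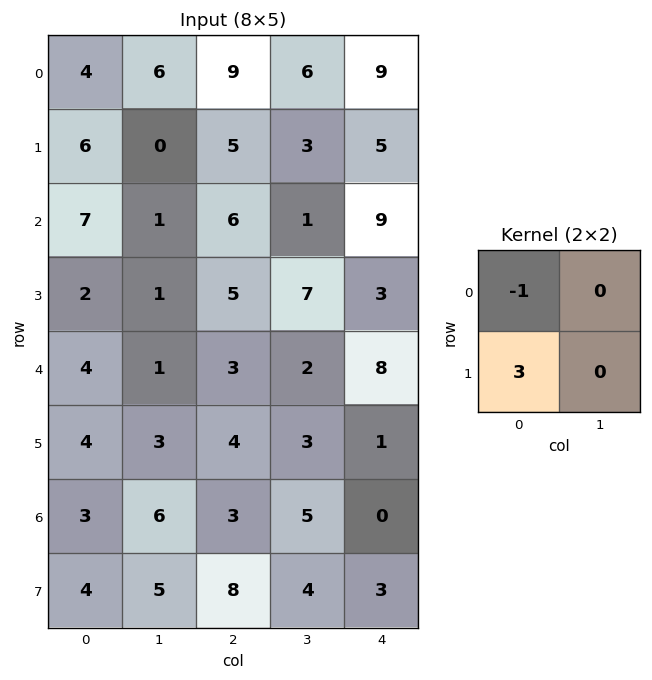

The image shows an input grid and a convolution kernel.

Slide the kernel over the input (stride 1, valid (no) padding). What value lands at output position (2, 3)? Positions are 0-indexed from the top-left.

The receptive field on the input at this output position is [1 9 / 7 3]. Elementwise product with the kernel and sum: 1·-1 + 7·3.

20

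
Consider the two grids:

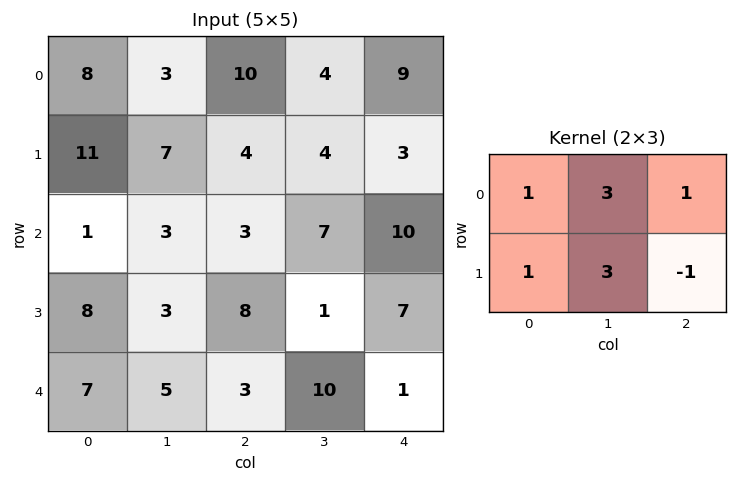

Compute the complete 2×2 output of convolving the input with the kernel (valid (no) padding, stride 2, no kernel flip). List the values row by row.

55 44
22 38

Output[0,0]: The receptive field on the input at this output position is [8 3 10 / 11 7 4]. Elementwise product with the kernel and sum: 8·1 + 3·3 + 10·1 + 11·1 + 7·3 + 4·-1.
Output[0,1]: The receptive field on the input at this output position is [10 4 9 / 4 4 3]. Elementwise product with the kernel and sum: 10·1 + 4·3 + 9·1 + 4·1 + 4·3 + 3·-1.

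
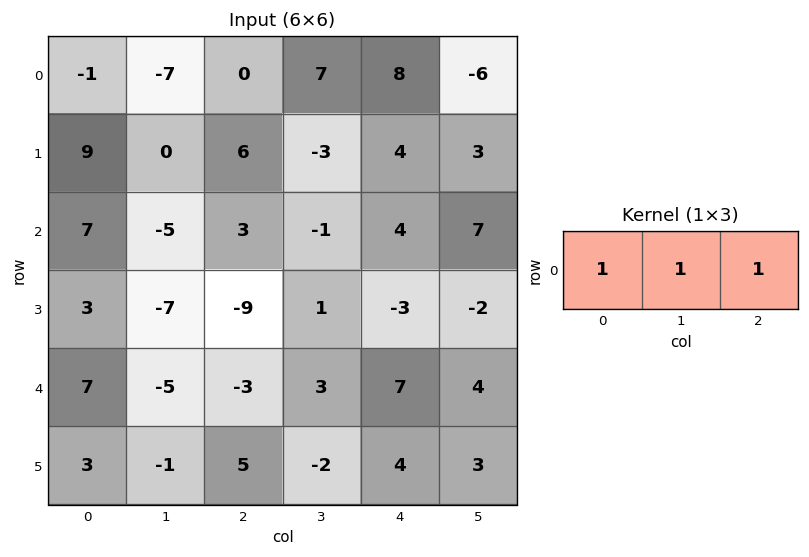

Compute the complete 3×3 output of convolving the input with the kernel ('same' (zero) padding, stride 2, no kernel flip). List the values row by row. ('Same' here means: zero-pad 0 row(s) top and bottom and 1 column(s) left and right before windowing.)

Output[0,0]: The receptive field on the zero-padded input at this output position is [0 -1 -7]. Elementwise product with the kernel and sum: 0·1 + -1·1 + -7·1.

-8 0 9
2 -3 10
2 -5 14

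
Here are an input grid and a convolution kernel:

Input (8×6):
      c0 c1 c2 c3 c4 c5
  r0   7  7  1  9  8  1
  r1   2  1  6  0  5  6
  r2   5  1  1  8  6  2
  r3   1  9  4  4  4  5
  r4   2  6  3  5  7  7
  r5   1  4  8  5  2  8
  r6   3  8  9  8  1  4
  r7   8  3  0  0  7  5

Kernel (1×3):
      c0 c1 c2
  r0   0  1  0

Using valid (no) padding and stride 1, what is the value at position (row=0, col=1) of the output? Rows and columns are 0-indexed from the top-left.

The receptive field on the input at this output position is [7 1 9]. Elementwise product with the kernel and sum: 1·1.

1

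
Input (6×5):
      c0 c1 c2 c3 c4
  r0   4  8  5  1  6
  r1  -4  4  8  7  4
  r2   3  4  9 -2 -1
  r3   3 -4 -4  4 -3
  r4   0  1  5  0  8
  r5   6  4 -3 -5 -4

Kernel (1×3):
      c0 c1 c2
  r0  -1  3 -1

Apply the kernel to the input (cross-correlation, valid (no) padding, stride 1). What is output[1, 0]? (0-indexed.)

The receptive field on the input at this output position is [-4 4 8]. Elementwise product with the kernel and sum: -4·-1 + 4·3 + 8·-1.

8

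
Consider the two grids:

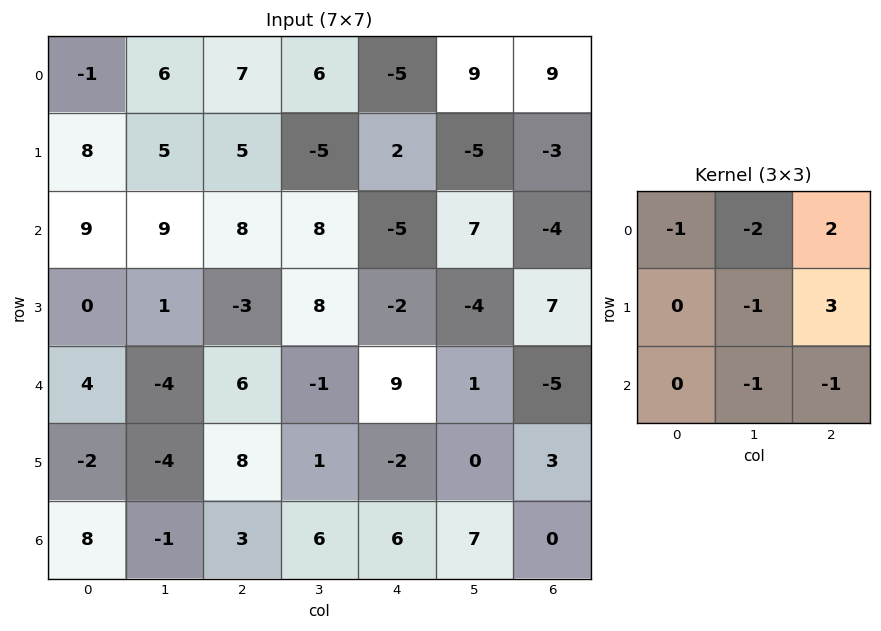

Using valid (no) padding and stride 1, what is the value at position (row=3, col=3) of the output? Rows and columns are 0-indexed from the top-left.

-16

The receptive field on the input at this output position is [8 -2 -4 / -1 9 1 / 1 -2 0]. Elementwise product with the kernel and sum: 8·-1 + -2·-2 + -4·2 + 9·-1 + 1·3 + -2·-1 + 0·-1.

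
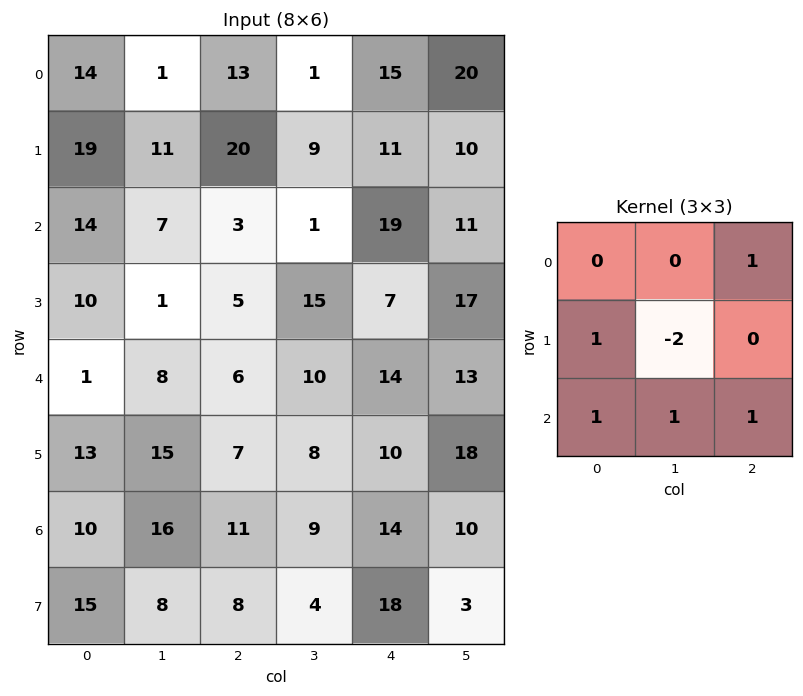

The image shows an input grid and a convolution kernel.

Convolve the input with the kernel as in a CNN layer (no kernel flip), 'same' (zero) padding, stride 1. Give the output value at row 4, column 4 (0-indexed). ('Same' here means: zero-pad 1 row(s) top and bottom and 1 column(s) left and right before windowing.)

35

The receptive field on the zero-padded input at this output position is [15 7 17 / 10 14 13 / 8 10 18]. Elementwise product with the kernel and sum: 17·1 + 10·1 + 14·-2 + 8·1 + 10·1 + 18·1.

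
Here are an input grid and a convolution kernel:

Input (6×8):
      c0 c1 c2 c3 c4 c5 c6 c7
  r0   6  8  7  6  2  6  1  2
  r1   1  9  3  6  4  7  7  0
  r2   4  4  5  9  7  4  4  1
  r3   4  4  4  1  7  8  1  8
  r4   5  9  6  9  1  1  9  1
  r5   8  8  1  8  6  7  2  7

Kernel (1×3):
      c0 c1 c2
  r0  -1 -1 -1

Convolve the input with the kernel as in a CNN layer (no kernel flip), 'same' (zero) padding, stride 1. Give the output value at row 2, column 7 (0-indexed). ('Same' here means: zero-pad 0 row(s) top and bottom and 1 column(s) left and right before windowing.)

-5

The receptive field on the zero-padded input at this output position is [4 1 0]. Elementwise product with the kernel and sum: 4·-1 + 1·-1 + 0·-1.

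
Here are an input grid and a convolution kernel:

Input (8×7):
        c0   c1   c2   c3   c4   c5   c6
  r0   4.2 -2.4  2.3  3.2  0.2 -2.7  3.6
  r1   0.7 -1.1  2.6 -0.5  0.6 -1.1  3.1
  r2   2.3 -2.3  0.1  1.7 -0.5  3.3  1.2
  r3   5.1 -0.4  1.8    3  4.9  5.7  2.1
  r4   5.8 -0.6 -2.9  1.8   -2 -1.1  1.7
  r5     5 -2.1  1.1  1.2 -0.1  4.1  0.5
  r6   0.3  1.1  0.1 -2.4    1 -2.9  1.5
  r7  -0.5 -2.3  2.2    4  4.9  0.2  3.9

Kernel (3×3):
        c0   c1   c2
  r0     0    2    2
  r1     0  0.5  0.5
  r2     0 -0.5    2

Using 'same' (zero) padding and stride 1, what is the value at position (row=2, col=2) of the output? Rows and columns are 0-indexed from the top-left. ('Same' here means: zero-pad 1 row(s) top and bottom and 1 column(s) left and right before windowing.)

10.2

The receptive field on the zero-padded input at this output position is [-1.1 2.6 -0.5 / -2.3 0.1 1.7 / -0.4 1.8 3]. Elementwise product with the kernel and sum: 2.6·2 + -0.5·2 + 0.1·0.5 + 1.7·0.5 + 1.8·-0.5 + 3·2.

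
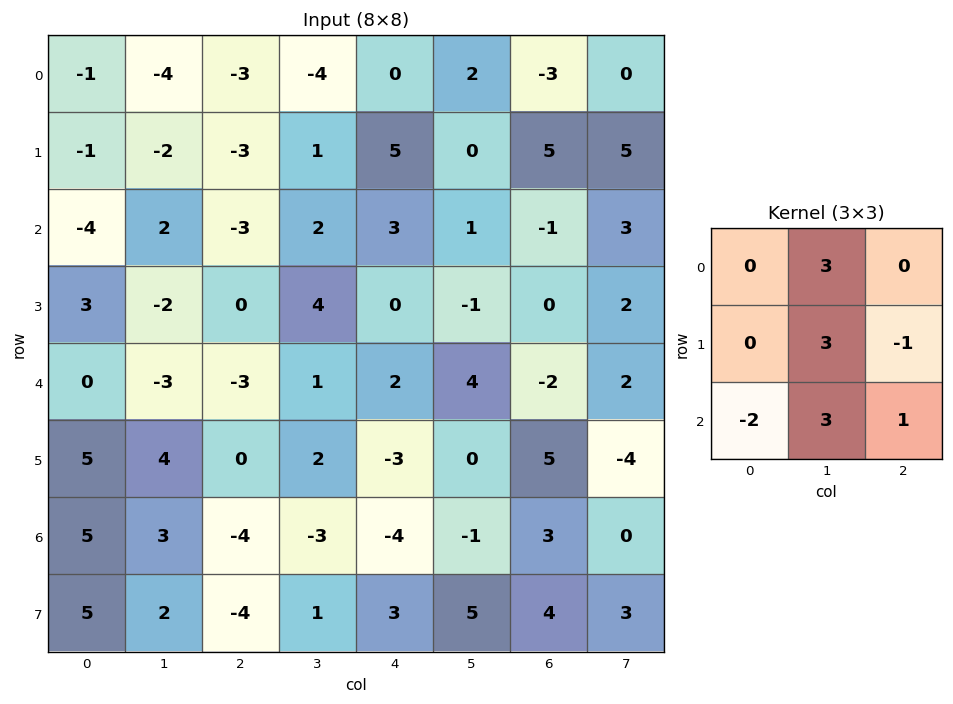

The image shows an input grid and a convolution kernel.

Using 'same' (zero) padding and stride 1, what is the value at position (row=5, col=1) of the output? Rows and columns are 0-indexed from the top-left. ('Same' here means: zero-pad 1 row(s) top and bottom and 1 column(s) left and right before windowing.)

The receptive field on the zero-padded input at this output position is [0 -3 -3 / 5 4 0 / 5 3 -4]. Elementwise product with the kernel and sum: -3·3 + 4·3 + 0·-1 + 5·-2 + 3·3 + -4·1.

-2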